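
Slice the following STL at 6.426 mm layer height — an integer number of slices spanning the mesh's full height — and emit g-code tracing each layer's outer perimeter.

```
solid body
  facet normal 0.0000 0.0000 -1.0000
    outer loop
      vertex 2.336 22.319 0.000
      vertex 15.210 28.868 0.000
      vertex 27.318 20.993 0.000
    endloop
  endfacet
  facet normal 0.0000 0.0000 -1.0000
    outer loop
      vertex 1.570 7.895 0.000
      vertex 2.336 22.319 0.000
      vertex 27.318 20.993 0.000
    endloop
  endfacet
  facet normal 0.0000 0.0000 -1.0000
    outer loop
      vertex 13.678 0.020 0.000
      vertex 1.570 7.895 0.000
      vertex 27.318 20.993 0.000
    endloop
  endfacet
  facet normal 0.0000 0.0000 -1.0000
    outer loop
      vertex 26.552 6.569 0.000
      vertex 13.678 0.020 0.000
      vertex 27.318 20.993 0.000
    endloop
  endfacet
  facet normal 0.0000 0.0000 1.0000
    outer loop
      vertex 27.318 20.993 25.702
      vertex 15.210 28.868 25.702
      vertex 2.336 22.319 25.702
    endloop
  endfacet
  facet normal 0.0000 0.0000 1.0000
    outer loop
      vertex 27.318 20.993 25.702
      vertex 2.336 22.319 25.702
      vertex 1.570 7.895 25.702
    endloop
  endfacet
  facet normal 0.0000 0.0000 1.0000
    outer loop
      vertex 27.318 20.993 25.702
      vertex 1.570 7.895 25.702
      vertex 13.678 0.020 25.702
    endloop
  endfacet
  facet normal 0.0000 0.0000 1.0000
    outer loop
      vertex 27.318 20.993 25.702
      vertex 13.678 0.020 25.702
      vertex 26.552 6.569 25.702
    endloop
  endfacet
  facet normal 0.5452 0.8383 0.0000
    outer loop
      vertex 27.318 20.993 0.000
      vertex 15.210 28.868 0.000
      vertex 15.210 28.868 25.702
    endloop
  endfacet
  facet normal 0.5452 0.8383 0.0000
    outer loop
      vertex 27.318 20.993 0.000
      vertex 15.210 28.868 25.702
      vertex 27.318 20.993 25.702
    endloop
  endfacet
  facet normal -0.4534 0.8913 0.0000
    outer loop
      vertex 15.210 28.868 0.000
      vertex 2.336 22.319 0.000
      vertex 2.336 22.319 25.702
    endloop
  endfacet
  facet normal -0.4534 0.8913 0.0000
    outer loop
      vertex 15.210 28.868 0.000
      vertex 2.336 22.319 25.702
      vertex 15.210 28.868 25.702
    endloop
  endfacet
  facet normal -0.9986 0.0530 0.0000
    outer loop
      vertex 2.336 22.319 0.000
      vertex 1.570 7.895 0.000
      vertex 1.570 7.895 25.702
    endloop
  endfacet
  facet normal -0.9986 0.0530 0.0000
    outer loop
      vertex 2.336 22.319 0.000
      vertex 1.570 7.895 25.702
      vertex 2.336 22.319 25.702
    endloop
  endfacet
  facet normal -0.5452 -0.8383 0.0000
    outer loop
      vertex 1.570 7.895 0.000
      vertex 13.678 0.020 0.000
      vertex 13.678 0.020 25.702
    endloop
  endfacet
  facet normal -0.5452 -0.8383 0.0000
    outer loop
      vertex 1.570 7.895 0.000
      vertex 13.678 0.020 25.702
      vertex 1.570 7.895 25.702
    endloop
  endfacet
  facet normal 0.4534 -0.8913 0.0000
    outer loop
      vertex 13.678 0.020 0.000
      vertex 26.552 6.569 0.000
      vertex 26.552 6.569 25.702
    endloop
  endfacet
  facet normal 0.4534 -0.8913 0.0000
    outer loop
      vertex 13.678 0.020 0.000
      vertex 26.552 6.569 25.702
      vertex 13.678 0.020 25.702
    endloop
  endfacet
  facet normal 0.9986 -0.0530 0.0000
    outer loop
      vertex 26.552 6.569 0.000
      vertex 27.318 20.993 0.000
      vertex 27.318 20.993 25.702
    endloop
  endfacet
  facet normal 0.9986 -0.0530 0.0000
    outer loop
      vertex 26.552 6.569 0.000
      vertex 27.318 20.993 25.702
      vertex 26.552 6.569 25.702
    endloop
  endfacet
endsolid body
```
; perimeter-only toolpath
G21 ; units = mm
G90 ; absolute positioning
G28 ; home
; layer 1
G0 Z6.426
G0 X27.318 Y20.993
G1 X15.210 Y28.868
G1 X2.336 Y22.319
G1 X1.570 Y7.895
G1 X13.678 Y0.020
G1 X26.552 Y6.569
G1 X27.318 Y20.993
; layer 2
G0 Z12.851
G0 X27.318 Y20.993
G1 X15.210 Y28.868
G1 X2.336 Y22.319
G1 X1.570 Y7.895
G1 X13.678 Y0.020
G1 X26.552 Y6.569
G1 X27.318 Y20.993
; layer 3
G0 Z19.277
G0 X27.318 Y20.993
G1 X15.210 Y28.868
G1 X2.336 Y22.319
G1 X1.570 Y7.895
G1 X13.678 Y0.020
G1 X26.552 Y6.569
G1 X27.318 Y20.993
; layer 4
G0 Z25.702
G0 X27.318 Y20.993
G1 X15.210 Y28.868
G1 X2.336 Y22.319
G1 X1.570 Y7.895
G1 X13.678 Y0.020
G1 X26.552 Y6.569
G1 X27.318 Y20.993
M2 ; end

The solid is a regular 6-sided prism (a cylinder approximated with 6 flat sides), circumscribed radius ≈ 14.4 mm, height ≈ 25.7 mm. Slicing at Δz = 6.426 mm — 4 equal slices spanning the solid's height, so layer i sits at z = i·h/4 — gives 4 non-empty perimeters. Each is a 6-segment closed polygon; G0 lifts to the layer z and rapids to the start vertex, then G1 traces the edges.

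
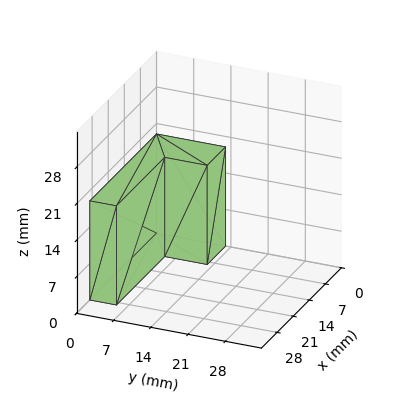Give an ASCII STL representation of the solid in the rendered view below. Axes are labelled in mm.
Reading the render: the shape is an L-shaped prism: outer 29 × 13 mm, arm thicknesses ≈ 5 mm (horizontal) and 8 mm (vertical), extruded 19 mm in z (dimensions read to the nearest mm from the axis ticks). For the STL, each face is triangulated and given an outward normal.

solid part
  facet normal 0.0000 0.0000 -1.0000
    outer loop
      vertex 29.00 5.00 0.00
      vertex 29.00 0.00 0.00
      vertex 0.00 0.00 0.00
    endloop
  endfacet
  facet normal 0.0000 0.0000 -1.0000
    outer loop
      vertex 8.00 5.00 0.00
      vertex 29.00 5.00 0.00
      vertex 0.00 0.00 0.00
    endloop
  endfacet
  facet normal 0.0000 0.0000 -1.0000
    outer loop
      vertex 8.00 13.00 0.00
      vertex 8.00 5.00 0.00
      vertex 0.00 0.00 0.00
    endloop
  endfacet
  facet normal 0.0000 0.0000 -1.0000
    outer loop
      vertex 0.00 13.00 0.00
      vertex 8.00 13.00 0.00
      vertex 0.00 0.00 0.00
    endloop
  endfacet
  facet normal 0.0000 0.0000 1.0000
    outer loop
      vertex 0.00 0.00 19.00
      vertex 29.00 0.00 19.00
      vertex 29.00 5.00 19.00
    endloop
  endfacet
  facet normal 0.0000 0.0000 1.0000
    outer loop
      vertex 0.00 0.00 19.00
      vertex 29.00 5.00 19.00
      vertex 8.00 5.00 19.00
    endloop
  endfacet
  facet normal 0.0000 0.0000 1.0000
    outer loop
      vertex 0.00 0.00 19.00
      vertex 8.00 5.00 19.00
      vertex 8.00 13.00 19.00
    endloop
  endfacet
  facet normal 0.0000 0.0000 1.0000
    outer loop
      vertex 0.00 0.00 19.00
      vertex 8.00 13.00 19.00
      vertex 0.00 13.00 19.00
    endloop
  endfacet
  facet normal 0.0000 -1.0000 0.0000
    outer loop
      vertex 0.00 0.00 0.00
      vertex 29.00 0.00 0.00
      vertex 29.00 0.00 19.00
    endloop
  endfacet
  facet normal 0.0000 -1.0000 0.0000
    outer loop
      vertex 0.00 0.00 0.00
      vertex 29.00 0.00 19.00
      vertex 0.00 0.00 19.00
    endloop
  endfacet
  facet normal 1.0000 0.0000 0.0000
    outer loop
      vertex 29.00 0.00 0.00
      vertex 29.00 5.00 0.00
      vertex 29.00 5.00 19.00
    endloop
  endfacet
  facet normal 1.0000 0.0000 0.0000
    outer loop
      vertex 29.00 0.00 0.00
      vertex 29.00 5.00 19.00
      vertex 29.00 0.00 19.00
    endloop
  endfacet
  facet normal 0.0000 1.0000 0.0000
    outer loop
      vertex 29.00 5.00 0.00
      vertex 8.00 5.00 0.00
      vertex 8.00 5.00 19.00
    endloop
  endfacet
  facet normal 0.0000 1.0000 0.0000
    outer loop
      vertex 29.00 5.00 0.00
      vertex 8.00 5.00 19.00
      vertex 29.00 5.00 19.00
    endloop
  endfacet
  facet normal 1.0000 0.0000 0.0000
    outer loop
      vertex 8.00 5.00 0.00
      vertex 8.00 13.00 0.00
      vertex 8.00 13.00 19.00
    endloop
  endfacet
  facet normal 1.0000 0.0000 0.0000
    outer loop
      vertex 8.00 5.00 0.00
      vertex 8.00 13.00 19.00
      vertex 8.00 5.00 19.00
    endloop
  endfacet
  facet normal 0.0000 1.0000 0.0000
    outer loop
      vertex 8.00 13.00 0.00
      vertex 0.00 13.00 0.00
      vertex 0.00 13.00 19.00
    endloop
  endfacet
  facet normal 0.0000 1.0000 0.0000
    outer loop
      vertex 8.00 13.00 0.00
      vertex 0.00 13.00 19.00
      vertex 8.00 13.00 19.00
    endloop
  endfacet
  facet normal -1.0000 0.0000 0.0000
    outer loop
      vertex 0.00 13.00 0.00
      vertex 0.00 0.00 0.00
      vertex 0.00 0.00 19.00
    endloop
  endfacet
  facet normal -1.0000 0.0000 0.0000
    outer loop
      vertex 0.00 13.00 0.00
      vertex 0.00 0.00 19.00
      vertex 0.00 13.00 19.00
    endloop
  endfacet
endsolid part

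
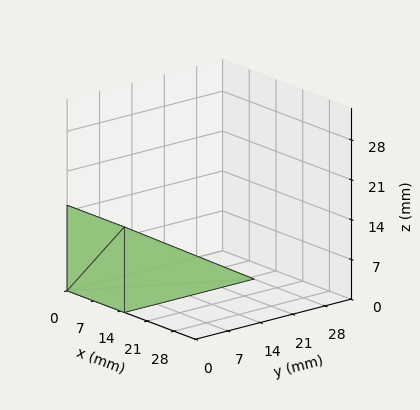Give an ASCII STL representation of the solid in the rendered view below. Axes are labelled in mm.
Reading the render: the shape is a wedge (ramp): 15 × 28 mm base, rising to 15 mm along the y=0 edge and sloping linearly to z=0 at y=28 (dimensions read to the nearest mm from the axis ticks). For the STL, each face is triangulated and given an outward normal.

solid part
  facet normal 0.0000 0.0000 -1.0000
    outer loop
      vertex 15.00 28.00 0.00
      vertex 15.00 0.00 0.00
      vertex 0.00 0.00 0.00
    endloop
  endfacet
  facet normal 0.0000 0.0000 -1.0000
    outer loop
      vertex 0.00 28.00 0.00
      vertex 15.00 28.00 0.00
      vertex 0.00 0.00 0.00
    endloop
  endfacet
  facet normal 0.0000 -1.0000 0.0000
    outer loop
      vertex 0.00 0.00 0.00
      vertex 15.00 0.00 0.00
      vertex 15.00 0.00 15.00
    endloop
  endfacet
  facet normal 0.0000 -1.0000 0.0000
    outer loop
      vertex 0.00 0.00 0.00
      vertex 15.00 0.00 15.00
      vertex 0.00 0.00 15.00
    endloop
  endfacet
  facet normal 0.0000 0.4722 0.8815
    outer loop
      vertex 0.00 0.00 15.00
      vertex 15.00 0.00 15.00
      vertex 15.00 28.00 0.00
    endloop
  endfacet
  facet normal 0.0000 0.4722 0.8815
    outer loop
      vertex 0.00 0.00 15.00
      vertex 15.00 28.00 0.00
      vertex 0.00 28.00 0.00
    endloop
  endfacet
  facet normal -1.0000 0.0000 0.0000
    outer loop
      vertex 0.00 0.00 15.00
      vertex 0.00 28.00 0.00
      vertex 0.00 0.00 0.00
    endloop
  endfacet
  facet normal 1.0000 0.0000 0.0000
    outer loop
      vertex 15.00 0.00 0.00
      vertex 15.00 28.00 0.00
      vertex 15.00 0.00 15.00
    endloop
  endfacet
endsolid part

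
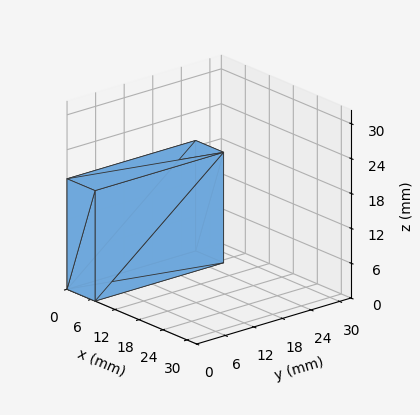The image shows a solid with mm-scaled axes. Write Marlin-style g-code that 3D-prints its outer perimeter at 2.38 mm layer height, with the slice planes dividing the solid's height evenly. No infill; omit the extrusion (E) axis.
Reading the render: the shape is a rectangular box, roughly 7 × 27 mm footprint and 19 mm tall (dimensions read to the nearest mm from the axis ticks). For the g-code, the solid's height is divided into equal slices at the stated Δz and each level perimeter traced with G1 moves after a G0 lift.

; perimeter-only toolpath
G21 ; units = mm
G90 ; absolute positioning
G28 ; home
; layer 1
G0 Z2.38
G0 X0.00 Y0.00
G1 X7.00 Y0.00
G1 X7.00 Y27.00
G1 X0.00 Y27.00
G1 X0.00 Y0.00
; layer 2
G0 Z4.75
G0 X0.00 Y0.00
G1 X7.00 Y0.00
G1 X7.00 Y27.00
G1 X0.00 Y27.00
G1 X0.00 Y0.00
; layer 3
G0 Z7.12
G0 X0.00 Y0.00
G1 X7.00 Y0.00
G1 X7.00 Y27.00
G1 X0.00 Y27.00
G1 X0.00 Y0.00
; layer 4
G0 Z9.50
G0 X0.00 Y0.00
G1 X7.00 Y0.00
G1 X7.00 Y27.00
G1 X0.00 Y27.00
G1 X0.00 Y0.00
; layer 5
G0 Z11.88
G0 X0.00 Y0.00
G1 X7.00 Y0.00
G1 X7.00 Y27.00
G1 X0.00 Y27.00
G1 X0.00 Y0.00
; layer 6
G0 Z14.25
G0 X0.00 Y0.00
G1 X7.00 Y0.00
G1 X7.00 Y27.00
G1 X0.00 Y27.00
G1 X0.00 Y0.00
; layer 7
G0 Z16.62
G0 X0.00 Y0.00
G1 X7.00 Y0.00
G1 X7.00 Y27.00
G1 X0.00 Y27.00
G1 X0.00 Y0.00
; layer 8
G0 Z19.00
G0 X0.00 Y0.00
G1 X7.00 Y0.00
G1 X7.00 Y27.00
G1 X0.00 Y27.00
G1 X0.00 Y0.00
M2 ; end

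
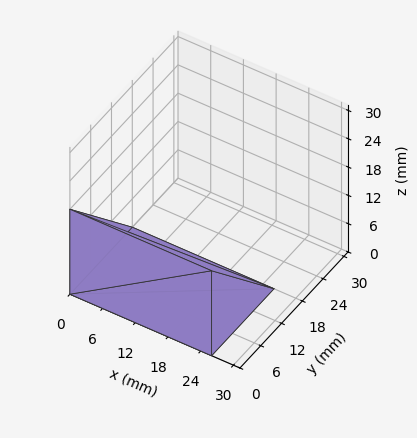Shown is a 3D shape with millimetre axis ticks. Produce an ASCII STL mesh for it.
Reading the render: the shape is a wedge (ramp): 26 × 18 mm base, rising to 18 mm along the y=0 edge and sloping linearly to z=0 at y=18 (dimensions read to the nearest mm from the axis ticks). For the STL, each face is triangulated and given an outward normal.

solid part
  facet normal 0.0000 0.0000 -1.0000
    outer loop
      vertex 26.000 18.000 0.000
      vertex 26.000 0.000 0.000
      vertex 0.000 0.000 0.000
    endloop
  endfacet
  facet normal 0.0000 0.0000 -1.0000
    outer loop
      vertex 0.000 18.000 0.000
      vertex 26.000 18.000 0.000
      vertex 0.000 0.000 0.000
    endloop
  endfacet
  facet normal 0.0000 -1.0000 0.0000
    outer loop
      vertex 0.000 0.000 0.000
      vertex 26.000 0.000 0.000
      vertex 26.000 0.000 18.000
    endloop
  endfacet
  facet normal 0.0000 -1.0000 0.0000
    outer loop
      vertex 0.000 0.000 0.000
      vertex 26.000 0.000 18.000
      vertex 0.000 0.000 18.000
    endloop
  endfacet
  facet normal 0.0000 0.7071 0.7071
    outer loop
      vertex 0.000 0.000 18.000
      vertex 26.000 0.000 18.000
      vertex 26.000 18.000 0.000
    endloop
  endfacet
  facet normal 0.0000 0.7071 0.7071
    outer loop
      vertex 0.000 0.000 18.000
      vertex 26.000 18.000 0.000
      vertex 0.000 18.000 0.000
    endloop
  endfacet
  facet normal -1.0000 0.0000 0.0000
    outer loop
      vertex 0.000 0.000 18.000
      vertex 0.000 18.000 0.000
      vertex 0.000 0.000 0.000
    endloop
  endfacet
  facet normal 1.0000 0.0000 0.0000
    outer loop
      vertex 26.000 0.000 0.000
      vertex 26.000 18.000 0.000
      vertex 26.000 0.000 18.000
    endloop
  endfacet
endsolid part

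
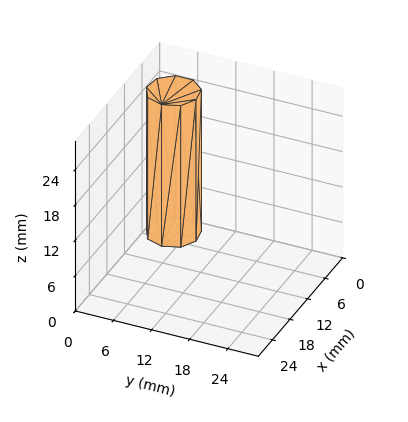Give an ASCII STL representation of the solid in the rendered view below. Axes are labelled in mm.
Reading the render: the shape is a regular 9-sided prism (a cylinder approximated with 9 flat sides), circumscribed radius ≈ 4 mm, height ≈ 24 mm (dimensions read to the nearest mm from the axis ticks). For the STL, each face is triangulated and given an outward normal.

solid part
  facet normal 0.0000 0.0000 -1.0000
    outer loop
      vertex 4.7 7.9 0.0
      vertex 7.1 6.6 0.0
      vertex 8.0 4.0 0.0
    endloop
  endfacet
  facet normal 0.0000 0.0000 -1.0000
    outer loop
      vertex 2.0 7.5 0.0
      vertex 4.7 7.9 0.0
      vertex 8.0 4.0 0.0
    endloop
  endfacet
  facet normal 0.0000 0.0000 -1.0000
    outer loop
      vertex 0.2 5.4 0.0
      vertex 2.0 7.5 0.0
      vertex 8.0 4.0 0.0
    endloop
  endfacet
  facet normal 0.0000 0.0000 -1.0000
    outer loop
      vertex 0.2 2.6 0.0
      vertex 0.2 5.4 0.0
      vertex 8.0 4.0 0.0
    endloop
  endfacet
  facet normal 0.0000 0.0000 -1.0000
    outer loop
      vertex 2.0 0.5 0.0
      vertex 0.2 2.6 0.0
      vertex 8.0 4.0 0.0
    endloop
  endfacet
  facet normal 0.0000 0.0000 -1.0000
    outer loop
      vertex 4.7 0.1 0.0
      vertex 2.0 0.5 0.0
      vertex 8.0 4.0 0.0
    endloop
  endfacet
  facet normal 0.0000 0.0000 -1.0000
    outer loop
      vertex 7.1 1.4 0.0
      vertex 4.7 0.1 0.0
      vertex 8.0 4.0 0.0
    endloop
  endfacet
  facet normal 0.0000 0.0000 1.0000
    outer loop
      vertex 8.0 4.0 24.0
      vertex 7.1 6.6 24.0
      vertex 4.7 7.9 24.0
    endloop
  endfacet
  facet normal 0.0000 0.0000 1.0000
    outer loop
      vertex 8.0 4.0 24.0
      vertex 4.7 7.9 24.0
      vertex 2.0 7.5 24.0
    endloop
  endfacet
  facet normal 0.0000 0.0000 1.0000
    outer loop
      vertex 8.0 4.0 24.0
      vertex 2.0 7.5 24.0
      vertex 0.2 5.4 24.0
    endloop
  endfacet
  facet normal 0.0000 0.0000 1.0000
    outer loop
      vertex 8.0 4.0 24.0
      vertex 0.2 5.4 24.0
      vertex 0.2 2.6 24.0
    endloop
  endfacet
  facet normal 0.0000 0.0000 1.0000
    outer loop
      vertex 8.0 4.0 24.0
      vertex 0.2 2.6 24.0
      vertex 2.0 0.5 24.0
    endloop
  endfacet
  facet normal 0.0000 0.0000 1.0000
    outer loop
      vertex 8.0 4.0 24.0
      vertex 2.0 0.5 24.0
      vertex 4.7 0.1 24.0
    endloop
  endfacet
  facet normal 0.0000 0.0000 1.0000
    outer loop
      vertex 8.0 4.0 24.0
      vertex 4.7 0.1 24.0
      vertex 7.1 1.4 24.0
    endloop
  endfacet
  facet normal 0.9450 0.3271 0.0000
    outer loop
      vertex 8.0 4.0 0.0
      vertex 7.1 6.6 0.0
      vertex 7.1 6.6 24.0
    endloop
  endfacet
  facet normal 0.9450 0.3271 0.0000
    outer loop
      vertex 8.0 4.0 0.0
      vertex 7.1 6.6 24.0
      vertex 8.0 4.0 24.0
    endloop
  endfacet
  facet normal 0.4763 0.8793 0.0000
    outer loop
      vertex 7.1 6.6 0.0
      vertex 4.7 7.9 0.0
      vertex 4.7 7.9 24.0
    endloop
  endfacet
  facet normal 0.4763 0.8793 0.0000
    outer loop
      vertex 7.1 6.6 0.0
      vertex 4.7 7.9 24.0
      vertex 7.1 6.6 24.0
    endloop
  endfacet
  facet normal -0.1465 0.9892 0.0000
    outer loop
      vertex 4.7 7.9 0.0
      vertex 2.0 7.5 0.0
      vertex 2.0 7.5 24.0
    endloop
  endfacet
  facet normal -0.1465 0.9892 0.0000
    outer loop
      vertex 4.7 7.9 0.0
      vertex 2.0 7.5 24.0
      vertex 4.7 7.9 24.0
    endloop
  endfacet
  facet normal -0.7593 0.6508 0.0000
    outer loop
      vertex 2.0 7.5 0.0
      vertex 0.2 5.4 0.0
      vertex 0.2 5.4 24.0
    endloop
  endfacet
  facet normal -0.7593 0.6508 0.0000
    outer loop
      vertex 2.0 7.5 0.0
      vertex 0.2 5.4 24.0
      vertex 2.0 7.5 24.0
    endloop
  endfacet
  facet normal -1.0000 0.0000 0.0000
    outer loop
      vertex 0.2 5.4 0.0
      vertex 0.2 2.6 0.0
      vertex 0.2 2.6 24.0
    endloop
  endfacet
  facet normal -1.0000 0.0000 0.0000
    outer loop
      vertex 0.2 5.4 0.0
      vertex 0.2 2.6 24.0
      vertex 0.2 5.4 24.0
    endloop
  endfacet
  facet normal -0.7593 -0.6508 0.0000
    outer loop
      vertex 0.2 2.6 0.0
      vertex 2.0 0.5 0.0
      vertex 2.0 0.5 24.0
    endloop
  endfacet
  facet normal -0.7593 -0.6508 0.0000
    outer loop
      vertex 0.2 2.6 0.0
      vertex 2.0 0.5 24.0
      vertex 0.2 2.6 24.0
    endloop
  endfacet
  facet normal -0.1465 -0.9892 0.0000
    outer loop
      vertex 2.0 0.5 0.0
      vertex 4.7 0.1 0.0
      vertex 4.7 0.1 24.0
    endloop
  endfacet
  facet normal -0.1465 -0.9892 0.0000
    outer loop
      vertex 2.0 0.5 0.0
      vertex 4.7 0.1 24.0
      vertex 2.0 0.5 24.0
    endloop
  endfacet
  facet normal 0.4763 -0.8793 0.0000
    outer loop
      vertex 4.7 0.1 0.0
      vertex 7.1 1.4 0.0
      vertex 7.1 1.4 24.0
    endloop
  endfacet
  facet normal 0.4763 -0.8793 0.0000
    outer loop
      vertex 4.7 0.1 0.0
      vertex 7.1 1.4 24.0
      vertex 4.7 0.1 24.0
    endloop
  endfacet
  facet normal 0.9450 -0.3271 0.0000
    outer loop
      vertex 7.1 1.4 0.0
      vertex 8.0 4.0 0.0
      vertex 8.0 4.0 24.0
    endloop
  endfacet
  facet normal 0.9450 -0.3271 0.0000
    outer loop
      vertex 7.1 1.4 0.0
      vertex 8.0 4.0 24.0
      vertex 7.1 1.4 24.0
    endloop
  endfacet
endsolid part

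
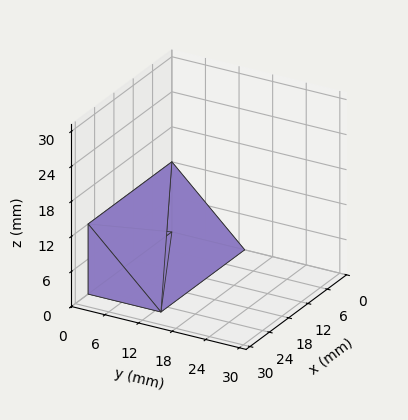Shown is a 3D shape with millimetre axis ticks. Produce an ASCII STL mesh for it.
Reading the render: the shape is a wedge (ramp): 26 × 13 mm base, rising to 12 mm along the y=0 edge and sloping linearly to z=0 at y=13 (dimensions read to the nearest mm from the axis ticks). For the STL, each face is triangulated and given an outward normal.

solid part
  facet normal 0.0000 0.0000 -1.0000
    outer loop
      vertex 26.0 13.0 0.0
      vertex 26.0 0.0 0.0
      vertex 0.0 0.0 0.0
    endloop
  endfacet
  facet normal 0.0000 0.0000 -1.0000
    outer loop
      vertex 0.0 13.0 0.0
      vertex 26.0 13.0 0.0
      vertex 0.0 0.0 0.0
    endloop
  endfacet
  facet normal 0.0000 -1.0000 0.0000
    outer loop
      vertex 0.0 0.0 0.0
      vertex 26.0 0.0 0.0
      vertex 26.0 0.0 12.0
    endloop
  endfacet
  facet normal 0.0000 -1.0000 0.0000
    outer loop
      vertex 0.0 0.0 0.0
      vertex 26.0 0.0 12.0
      vertex 0.0 0.0 12.0
    endloop
  endfacet
  facet normal 0.0000 0.6783 0.7348
    outer loop
      vertex 0.0 0.0 12.0
      vertex 26.0 0.0 12.0
      vertex 26.0 13.0 0.0
    endloop
  endfacet
  facet normal 0.0000 0.6783 0.7348
    outer loop
      vertex 0.0 0.0 12.0
      vertex 26.0 13.0 0.0
      vertex 0.0 13.0 0.0
    endloop
  endfacet
  facet normal -1.0000 0.0000 0.0000
    outer loop
      vertex 0.0 0.0 12.0
      vertex 0.0 13.0 0.0
      vertex 0.0 0.0 0.0
    endloop
  endfacet
  facet normal 1.0000 0.0000 0.0000
    outer loop
      vertex 26.0 0.0 0.0
      vertex 26.0 13.0 0.0
      vertex 26.0 0.0 12.0
    endloop
  endfacet
endsolid part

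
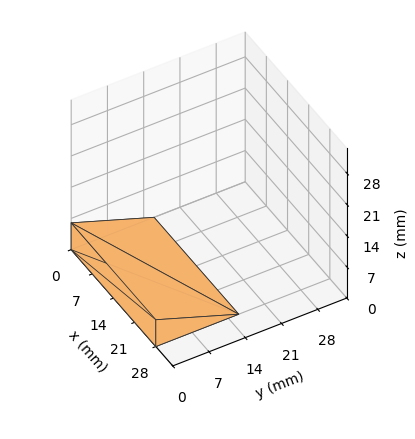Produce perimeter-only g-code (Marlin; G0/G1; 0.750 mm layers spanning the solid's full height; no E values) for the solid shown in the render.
Reading the render: the shape is a wedge (ramp): 28 × 16 mm base, rising to 6 mm along the y=0 edge and sloping linearly to z=0 at y=16 (dimensions read to the nearest mm from the axis ticks). For the g-code, the solid's height is divided into equal slices at the stated Δz and each level perimeter traced with G1 moves after a G0 lift.

; perimeter-only toolpath
G21 ; units = mm
G90 ; absolute positioning
G28 ; home
; layer 1
G0 Z0.750
G0 X0.000 Y0.000
G1 X28.000 Y0.000
G1 X28.000 Y14.000
G1 X0.000 Y14.000
G1 X0.000 Y0.000
; layer 2
G0 Z1.500
G0 X0.000 Y0.000
G1 X28.000 Y0.000
G1 X28.000 Y12.000
G1 X0.000 Y12.000
G1 X0.000 Y0.000
; layer 3
G0 Z2.250
G0 X0.000 Y0.000
G1 X28.000 Y0.000
G1 X28.000 Y10.000
G1 X0.000 Y10.000
G1 X0.000 Y0.000
; layer 4
G0 Z3.000
G0 X0.000 Y0.000
G1 X28.000 Y0.000
G1 X28.000 Y8.000
G1 X0.000 Y8.000
G1 X0.000 Y0.000
; layer 5
G0 Z3.750
G0 X0.000 Y0.000
G1 X28.000 Y0.000
G1 X28.000 Y6.000
G1 X0.000 Y6.000
G1 X0.000 Y0.000
; layer 6
G0 Z4.500
G0 X0.000 Y0.000
G1 X28.000 Y0.000
G1 X28.000 Y4.000
G1 X0.000 Y4.000
G1 X0.000 Y0.000
; layer 7
G0 Z5.250
G0 X0.000 Y0.000
G1 X28.000 Y0.000
G1 X28.000 Y2.000
G1 X0.000 Y2.000
G1 X0.000 Y0.000
M2 ; end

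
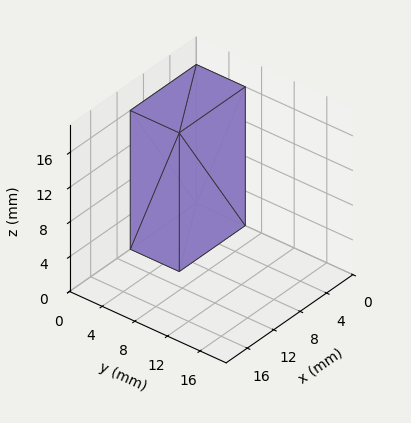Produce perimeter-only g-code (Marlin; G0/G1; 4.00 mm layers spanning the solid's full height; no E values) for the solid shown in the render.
Reading the render: the shape is a rectangular box, roughly 10 × 6 mm footprint and 16 mm tall (dimensions read to the nearest mm from the axis ticks). For the g-code, the solid's height is divided into equal slices at the stated Δz and each level perimeter traced with G1 moves after a G0 lift.

; perimeter-only toolpath
G21 ; units = mm
G90 ; absolute positioning
G28 ; home
; layer 1
G0 Z4.00
G0 X0.00 Y0.00
G1 X10.00 Y0.00
G1 X10.00 Y6.00
G1 X0.00 Y6.00
G1 X0.00 Y0.00
; layer 2
G0 Z8.00
G0 X0.00 Y0.00
G1 X10.00 Y0.00
G1 X10.00 Y6.00
G1 X0.00 Y6.00
G1 X0.00 Y0.00
; layer 3
G0 Z12.00
G0 X0.00 Y0.00
G1 X10.00 Y0.00
G1 X10.00 Y6.00
G1 X0.00 Y6.00
G1 X0.00 Y0.00
; layer 4
G0 Z16.00
G0 X0.00 Y0.00
G1 X10.00 Y0.00
G1 X10.00 Y6.00
G1 X0.00 Y6.00
G1 X0.00 Y0.00
M2 ; end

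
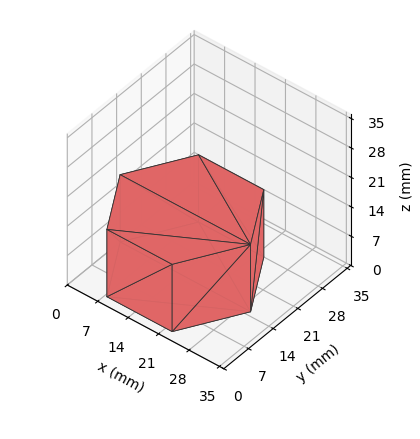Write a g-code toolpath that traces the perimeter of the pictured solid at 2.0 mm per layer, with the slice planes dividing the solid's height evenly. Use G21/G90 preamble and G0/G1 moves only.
Reading the render: the shape is a regular 6-sided prism (a cylinder approximated with 6 flat sides), circumscribed radius ≈ 15 mm, height ≈ 16 mm (dimensions read to the nearest mm from the axis ticks). For the g-code, the solid's height is divided into equal slices at the stated Δz and each level perimeter traced with G1 moves after a G0 lift.

; perimeter-only toolpath
G21 ; units = mm
G90 ; absolute positioning
G28 ; home
; layer 1
G0 Z2.0
G0 X30.0 Y15.0
G1 X22.5 Y28.0
G1 X7.5 Y28.0
G1 X0.0 Y15.0
G1 X7.5 Y2.0
G1 X22.5 Y2.0
G1 X30.0 Y15.0
; layer 2
G0 Z4.0
G0 X30.0 Y15.0
G1 X22.5 Y28.0
G1 X7.5 Y28.0
G1 X0.0 Y15.0
G1 X7.5 Y2.0
G1 X22.5 Y2.0
G1 X30.0 Y15.0
; layer 3
G0 Z6.0
G0 X30.0 Y15.0
G1 X22.5 Y28.0
G1 X7.5 Y28.0
G1 X0.0 Y15.0
G1 X7.5 Y2.0
G1 X22.5 Y2.0
G1 X30.0 Y15.0
; layer 4
G0 Z8.0
G0 X30.0 Y15.0
G1 X22.5 Y28.0
G1 X7.5 Y28.0
G1 X0.0 Y15.0
G1 X7.5 Y2.0
G1 X22.5 Y2.0
G1 X30.0 Y15.0
; layer 5
G0 Z10.0
G0 X30.0 Y15.0
G1 X22.5 Y28.0
G1 X7.5 Y28.0
G1 X0.0 Y15.0
G1 X7.5 Y2.0
G1 X22.5 Y2.0
G1 X30.0 Y15.0
; layer 6
G0 Z12.0
G0 X30.0 Y15.0
G1 X22.5 Y28.0
G1 X7.5 Y28.0
G1 X0.0 Y15.0
G1 X7.5 Y2.0
G1 X22.5 Y2.0
G1 X30.0 Y15.0
; layer 7
G0 Z14.0
G0 X30.0 Y15.0
G1 X22.5 Y28.0
G1 X7.5 Y28.0
G1 X0.0 Y15.0
G1 X7.5 Y2.0
G1 X22.5 Y2.0
G1 X30.0 Y15.0
; layer 8
G0 Z16.0
G0 X30.0 Y15.0
G1 X22.5 Y28.0
G1 X7.5 Y28.0
G1 X0.0 Y15.0
G1 X7.5 Y2.0
G1 X22.5 Y2.0
G1 X30.0 Y15.0
M2 ; end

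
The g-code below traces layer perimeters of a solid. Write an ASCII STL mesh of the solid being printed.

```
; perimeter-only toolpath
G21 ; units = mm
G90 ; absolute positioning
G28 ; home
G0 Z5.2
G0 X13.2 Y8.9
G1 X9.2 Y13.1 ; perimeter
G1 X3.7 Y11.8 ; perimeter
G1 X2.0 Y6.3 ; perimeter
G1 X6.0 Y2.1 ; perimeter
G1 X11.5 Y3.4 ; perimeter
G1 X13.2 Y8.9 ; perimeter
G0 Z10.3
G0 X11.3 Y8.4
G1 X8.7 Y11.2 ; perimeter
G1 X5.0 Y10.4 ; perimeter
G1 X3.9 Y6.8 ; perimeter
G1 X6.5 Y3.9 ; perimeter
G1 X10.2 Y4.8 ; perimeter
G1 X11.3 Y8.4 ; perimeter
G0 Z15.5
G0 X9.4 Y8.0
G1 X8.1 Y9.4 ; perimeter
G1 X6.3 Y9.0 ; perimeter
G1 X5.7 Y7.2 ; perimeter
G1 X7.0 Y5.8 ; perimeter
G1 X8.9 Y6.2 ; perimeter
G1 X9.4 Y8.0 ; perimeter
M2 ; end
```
solid part
  facet normal 0.0000 0.0000 -1.0000
    outer loop
      vertex 2.4 13.2 0.0
      vertex 9.8 14.9 0.0
      vertex 15.0 9.3 0.0
    endloop
  endfacet
  facet normal 0.0000 0.0000 -1.0000
    outer loop
      vertex 0.2 5.9 0.0
      vertex 2.4 13.2 0.0
      vertex 15.0 9.3 0.0
    endloop
  endfacet
  facet normal 0.0000 0.0000 -1.0000
    outer loop
      vertex 5.4 0.3 0.0
      vertex 0.2 5.9 0.0
      vertex 15.0 9.3 0.0
    endloop
  endfacet
  facet normal 0.0000 0.0000 -1.0000
    outer loop
      vertex 12.8 2.0 0.0
      vertex 5.4 0.3 0.0
      vertex 15.0 9.3 0.0
    endloop
  endfacet
  facet normal 0.6984 0.6485 0.3029
    outer loop
      vertex 15.0 9.3 0.0
      vertex 9.8 14.9 0.0
      vertex 7.6 7.6 20.7
    endloop
  endfacet
  facet normal -0.2133 0.9283 0.3047
    outer loop
      vertex 9.8 14.9 0.0
      vertex 2.4 13.2 0.0
      vertex 7.6 7.6 20.7
    endloop
  endfacet
  facet normal -0.9123 0.2749 0.3036
    outer loop
      vertex 2.4 13.2 0.0
      vertex 0.2 5.9 0.0
      vertex 7.6 7.6 20.7
    endloop
  endfacet
  facet normal -0.6984 -0.6485 0.3029
    outer loop
      vertex 0.2 5.9 0.0
      vertex 5.4 0.3 0.0
      vertex 7.6 7.6 20.7
    endloop
  endfacet
  facet normal 0.2133 -0.9283 0.3047
    outer loop
      vertex 5.4 0.3 0.0
      vertex 12.8 2.0 0.0
      vertex 7.6 7.6 20.7
    endloop
  endfacet
  facet normal 0.9123 -0.2749 0.3036
    outer loop
      vertex 12.8 2.0 0.0
      vertex 15.0 9.3 0.0
      vertex 7.6 7.6 20.7
    endloop
  endfacet
endsolid part

The G0 Z moves step by Δz≈5.2 mm. The G1 loops shrink linearly with z, so the solid tapers from its base footprint up to z≈20.7. Closing with a flat bottom cap and the tapered top and triangulating gives 10 facets — a regular 6-sided pyramid, base circumscribed radius ≈ 7.6 mm, apex at z ≈ 20.7 mm.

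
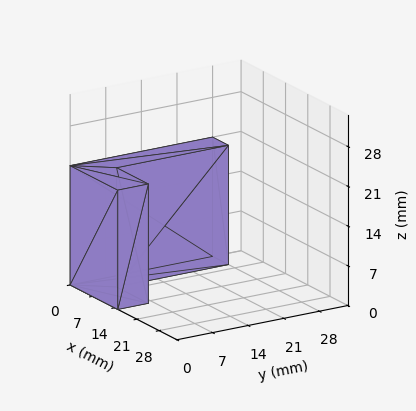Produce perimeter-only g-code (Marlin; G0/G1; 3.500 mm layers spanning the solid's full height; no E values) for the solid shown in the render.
Reading the render: the shape is an L-shaped prism: outer 15 × 28 mm, arm thicknesses ≈ 6 mm (horizontal) and 5 mm (vertical), extruded 21 mm in z (dimensions read to the nearest mm from the axis ticks). For the g-code, the solid's height is divided into equal slices at the stated Δz and each level perimeter traced with G1 moves after a G0 lift.

; perimeter-only toolpath
G21 ; units = mm
G90 ; absolute positioning
G28 ; home
; layer 1
G0 Z3.500
G0 X0.000 Y0.000
G1 X15.000 Y0.000
G1 X15.000 Y6.000
G1 X5.000 Y6.000
G1 X5.000 Y28.000
G1 X0.000 Y28.000
G1 X0.000 Y0.000
; layer 2
G0 Z7.000
G0 X0.000 Y0.000
G1 X15.000 Y0.000
G1 X15.000 Y6.000
G1 X5.000 Y6.000
G1 X5.000 Y28.000
G1 X0.000 Y28.000
G1 X0.000 Y0.000
; layer 3
G0 Z10.500
G0 X0.000 Y0.000
G1 X15.000 Y0.000
G1 X15.000 Y6.000
G1 X5.000 Y6.000
G1 X5.000 Y28.000
G1 X0.000 Y28.000
G1 X0.000 Y0.000
; layer 4
G0 Z14.000
G0 X0.000 Y0.000
G1 X15.000 Y0.000
G1 X15.000 Y6.000
G1 X5.000 Y6.000
G1 X5.000 Y28.000
G1 X0.000 Y28.000
G1 X0.000 Y0.000
; layer 5
G0 Z17.500
G0 X0.000 Y0.000
G1 X15.000 Y0.000
G1 X15.000 Y6.000
G1 X5.000 Y6.000
G1 X5.000 Y28.000
G1 X0.000 Y28.000
G1 X0.000 Y0.000
; layer 6
G0 Z21.000
G0 X0.000 Y0.000
G1 X15.000 Y0.000
G1 X15.000 Y6.000
G1 X5.000 Y6.000
G1 X5.000 Y28.000
G1 X0.000 Y28.000
G1 X0.000 Y0.000
M2 ; end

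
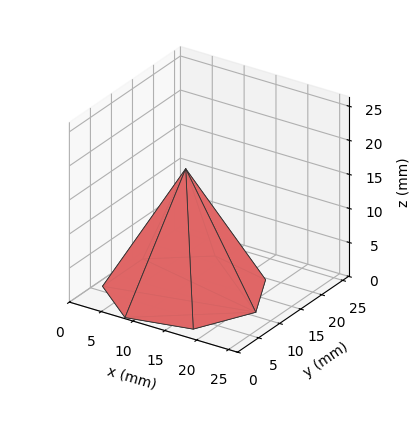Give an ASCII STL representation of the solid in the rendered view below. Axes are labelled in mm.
Reading the render: the shape is a regular 7-sided pyramid, base circumscribed radius ≈ 11 mm, apex at z ≈ 18 mm (dimensions read to the nearest mm from the axis ticks). For the STL, each face is triangulated and given an outward normal.

solid part
  facet normal 0.0000 0.0000 -1.0000
    outer loop
      vertex 8.55 21.72 0.00
      vertex 17.86 19.60 0.00
      vertex 22.00 11.00 0.00
    endloop
  endfacet
  facet normal 0.0000 0.0000 -1.0000
    outer loop
      vertex 1.09 15.77 0.00
      vertex 8.55 21.72 0.00
      vertex 22.00 11.00 0.00
    endloop
  endfacet
  facet normal 0.0000 0.0000 -1.0000
    outer loop
      vertex 1.09 6.23 0.00
      vertex 1.09 15.77 0.00
      vertex 22.00 11.00 0.00
    endloop
  endfacet
  facet normal 0.0000 0.0000 -1.0000
    outer loop
      vertex 8.55 0.28 0.00
      vertex 1.09 6.23 0.00
      vertex 22.00 11.00 0.00
    endloop
  endfacet
  facet normal 0.0000 0.0000 -1.0000
    outer loop
      vertex 17.86 2.40 0.00
      vertex 8.55 0.28 0.00
      vertex 22.00 11.00 0.00
    endloop
  endfacet
  facet normal 0.7893 0.3800 0.4823
    outer loop
      vertex 22.00 11.00 0.00
      vertex 17.86 19.60 0.00
      vertex 11.00 11.00 18.00
    endloop
  endfacet
  facet normal 0.1945 0.8542 0.4822
    outer loop
      vertex 17.86 19.60 0.00
      vertex 8.55 21.72 0.00
      vertex 11.00 11.00 18.00
    endloop
  endfacet
  facet normal -0.5463 0.6849 0.4822
    outer loop
      vertex 8.55 21.72 0.00
      vertex 1.09 15.77 0.00
      vertex 11.00 11.00 18.00
    endloop
  endfacet
  facet normal -0.8760 0.0000 0.4823
    outer loop
      vertex 1.09 15.77 0.00
      vertex 1.09 6.23 0.00
      vertex 11.00 11.00 18.00
    endloop
  endfacet
  facet normal -0.5463 -0.6849 0.4822
    outer loop
      vertex 1.09 6.23 0.00
      vertex 8.55 0.28 0.00
      vertex 11.00 11.00 18.00
    endloop
  endfacet
  facet normal 0.1945 -0.8542 0.4822
    outer loop
      vertex 8.55 0.28 0.00
      vertex 17.86 2.40 0.00
      vertex 11.00 11.00 18.00
    endloop
  endfacet
  facet normal 0.7893 -0.3800 0.4823
    outer loop
      vertex 17.86 2.40 0.00
      vertex 22.00 11.00 0.00
      vertex 11.00 11.00 18.00
    endloop
  endfacet
endsolid part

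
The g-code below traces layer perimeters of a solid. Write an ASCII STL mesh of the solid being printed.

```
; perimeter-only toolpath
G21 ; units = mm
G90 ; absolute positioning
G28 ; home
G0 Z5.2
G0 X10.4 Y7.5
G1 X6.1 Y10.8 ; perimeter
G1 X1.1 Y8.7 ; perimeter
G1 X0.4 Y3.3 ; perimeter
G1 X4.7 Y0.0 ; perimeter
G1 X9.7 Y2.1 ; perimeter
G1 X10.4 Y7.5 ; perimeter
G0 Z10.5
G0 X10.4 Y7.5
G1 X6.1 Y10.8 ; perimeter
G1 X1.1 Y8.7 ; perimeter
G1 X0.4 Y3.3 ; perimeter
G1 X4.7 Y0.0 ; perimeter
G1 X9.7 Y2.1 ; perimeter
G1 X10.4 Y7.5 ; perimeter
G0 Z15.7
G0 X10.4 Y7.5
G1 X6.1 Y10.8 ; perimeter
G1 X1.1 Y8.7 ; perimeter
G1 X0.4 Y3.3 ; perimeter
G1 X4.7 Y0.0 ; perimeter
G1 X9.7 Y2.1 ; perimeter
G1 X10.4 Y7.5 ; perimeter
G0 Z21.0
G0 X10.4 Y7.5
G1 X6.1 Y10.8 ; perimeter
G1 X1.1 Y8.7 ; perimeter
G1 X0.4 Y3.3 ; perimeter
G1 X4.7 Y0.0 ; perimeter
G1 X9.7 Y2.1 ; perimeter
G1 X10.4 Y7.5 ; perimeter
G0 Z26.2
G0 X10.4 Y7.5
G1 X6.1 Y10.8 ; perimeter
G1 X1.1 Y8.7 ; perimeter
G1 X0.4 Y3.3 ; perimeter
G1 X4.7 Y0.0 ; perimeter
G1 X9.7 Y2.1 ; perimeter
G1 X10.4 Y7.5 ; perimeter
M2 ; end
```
solid part
  facet normal 0.0000 0.0000 -1.0000
    outer loop
      vertex 1.1 8.7 0.0
      vertex 6.1 10.8 0.0
      vertex 10.4 7.5 0.0
    endloop
  endfacet
  facet normal 0.0000 0.0000 -1.0000
    outer loop
      vertex 0.4 3.3 0.0
      vertex 1.1 8.7 0.0
      vertex 10.4 7.5 0.0
    endloop
  endfacet
  facet normal 0.0000 0.0000 -1.0000
    outer loop
      vertex 4.7 0.0 0.0
      vertex 0.4 3.3 0.0
      vertex 10.4 7.5 0.0
    endloop
  endfacet
  facet normal 0.0000 0.0000 -1.0000
    outer loop
      vertex 9.7 2.1 0.0
      vertex 4.7 0.0 0.0
      vertex 10.4 7.5 0.0
    endloop
  endfacet
  facet normal 0.0000 0.0000 1.0000
    outer loop
      vertex 10.4 7.5 26.2
      vertex 6.1 10.8 26.2
      vertex 1.1 8.7 26.2
    endloop
  endfacet
  facet normal 0.0000 0.0000 1.0000
    outer loop
      vertex 10.4 7.5 26.2
      vertex 1.1 8.7 26.2
      vertex 0.4 3.3 26.2
    endloop
  endfacet
  facet normal 0.0000 0.0000 1.0000
    outer loop
      vertex 10.4 7.5 26.2
      vertex 0.4 3.3 26.2
      vertex 4.7 0.0 26.2
    endloop
  endfacet
  facet normal 0.0000 0.0000 1.0000
    outer loop
      vertex 10.4 7.5 26.2
      vertex 4.7 0.0 26.2
      vertex 9.7 2.1 26.2
    endloop
  endfacet
  facet normal 0.6088 0.7933 0.0000
    outer loop
      vertex 10.4 7.5 0.0
      vertex 6.1 10.8 0.0
      vertex 6.1 10.8 26.2
    endloop
  endfacet
  facet normal 0.6088 0.7933 0.0000
    outer loop
      vertex 10.4 7.5 0.0
      vertex 6.1 10.8 26.2
      vertex 10.4 7.5 26.2
    endloop
  endfacet
  facet normal -0.3872 0.9220 0.0000
    outer loop
      vertex 6.1 10.8 0.0
      vertex 1.1 8.7 0.0
      vertex 1.1 8.7 26.2
    endloop
  endfacet
  facet normal -0.3872 0.9220 0.0000
    outer loop
      vertex 6.1 10.8 0.0
      vertex 1.1 8.7 26.2
      vertex 6.1 10.8 26.2
    endloop
  endfacet
  facet normal -0.9917 0.1286 0.0000
    outer loop
      vertex 1.1 8.7 0.0
      vertex 0.4 3.3 0.0
      vertex 0.4 3.3 26.2
    endloop
  endfacet
  facet normal -0.9917 0.1286 0.0000
    outer loop
      vertex 1.1 8.7 0.0
      vertex 0.4 3.3 26.2
      vertex 1.1 8.7 26.2
    endloop
  endfacet
  facet normal -0.6088 -0.7933 0.0000
    outer loop
      vertex 0.4 3.3 0.0
      vertex 4.7 0.0 0.0
      vertex 4.7 0.0 26.2
    endloop
  endfacet
  facet normal -0.6088 -0.7933 0.0000
    outer loop
      vertex 0.4 3.3 0.0
      vertex 4.7 0.0 26.2
      vertex 0.4 3.3 26.2
    endloop
  endfacet
  facet normal 0.3872 -0.9220 0.0000
    outer loop
      vertex 4.7 0.0 0.0
      vertex 9.7 2.1 0.0
      vertex 9.7 2.1 26.2
    endloop
  endfacet
  facet normal 0.3872 -0.9220 0.0000
    outer loop
      vertex 4.7 0.0 0.0
      vertex 9.7 2.1 26.2
      vertex 4.7 0.0 26.2
    endloop
  endfacet
  facet normal 0.9917 -0.1286 0.0000
    outer loop
      vertex 9.7 2.1 0.0
      vertex 10.4 7.5 0.0
      vertex 10.4 7.5 26.2
    endloop
  endfacet
  facet normal 0.9917 -0.1286 0.0000
    outer loop
      vertex 9.7 2.1 0.0
      vertex 10.4 7.5 26.2
      vertex 9.7 2.1 26.2
    endloop
  endfacet
endsolid part

The G0 Z moves step by Δz≈5.2 mm. Every layer's G1 loop is the same polygon, so the solid is a straight extrusion of it from z=0 to z≈26.2. Closing with flat bottom and top caps and triangulating gives 20 facets — a regular 6-sided prism (a cylinder approximated with 6 flat sides), circumscribed radius ≈ 5.4 mm, height ≈ 26.2 mm.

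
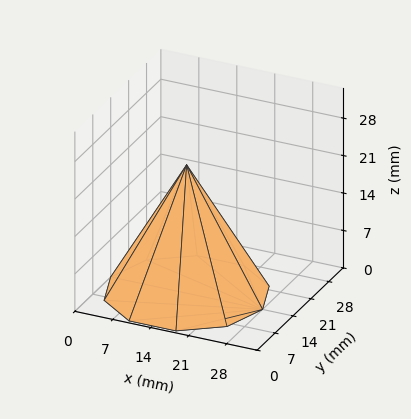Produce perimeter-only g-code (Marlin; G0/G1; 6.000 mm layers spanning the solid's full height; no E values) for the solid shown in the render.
Reading the render: the shape is a regular 10-sided pyramid, base circumscribed radius ≈ 14 mm, apex at z ≈ 24 mm (dimensions read to the nearest mm from the axis ticks). For the g-code, the solid's height is divided into equal slices at the stated Δz and each level perimeter traced with G1 moves after a G0 lift.

; perimeter-only toolpath
G21 ; units = mm
G90 ; absolute positioning
G28 ; home
; layer 1
G0 Z6.000
G0 X24.500 Y14.000
G1 X22.495 Y20.172
G1 X17.245 Y23.986
G1 X10.755 Y23.986
G1 X5.505 Y20.172
G1 X3.500 Y14.000
G1 X5.505 Y7.828
G1 X10.755 Y4.014
G1 X17.245 Y4.014
G1 X22.495 Y7.828
G1 X24.500 Y14.000
; layer 2
G0 Z12.000
G0 X21.000 Y14.000
G1 X19.663 Y18.114
G1 X16.163 Y20.657
G1 X11.837 Y20.657
G1 X8.337 Y18.114
G1 X7.000 Y14.000
G1 X8.337 Y9.886
G1 X11.837 Y7.343
G1 X16.163 Y7.343
G1 X19.663 Y9.886
G1 X21.000 Y14.000
; layer 3
G0 Z18.000
G0 X17.500 Y14.000
G1 X16.831 Y16.057
G1 X15.082 Y17.329
G1 X12.918 Y17.329
G1 X11.168 Y16.057
G1 X10.500 Y14.000
G1 X11.168 Y11.943
G1 X12.918 Y10.671
G1 X15.082 Y10.671
G1 X16.831 Y11.943
G1 X17.500 Y14.000
M2 ; end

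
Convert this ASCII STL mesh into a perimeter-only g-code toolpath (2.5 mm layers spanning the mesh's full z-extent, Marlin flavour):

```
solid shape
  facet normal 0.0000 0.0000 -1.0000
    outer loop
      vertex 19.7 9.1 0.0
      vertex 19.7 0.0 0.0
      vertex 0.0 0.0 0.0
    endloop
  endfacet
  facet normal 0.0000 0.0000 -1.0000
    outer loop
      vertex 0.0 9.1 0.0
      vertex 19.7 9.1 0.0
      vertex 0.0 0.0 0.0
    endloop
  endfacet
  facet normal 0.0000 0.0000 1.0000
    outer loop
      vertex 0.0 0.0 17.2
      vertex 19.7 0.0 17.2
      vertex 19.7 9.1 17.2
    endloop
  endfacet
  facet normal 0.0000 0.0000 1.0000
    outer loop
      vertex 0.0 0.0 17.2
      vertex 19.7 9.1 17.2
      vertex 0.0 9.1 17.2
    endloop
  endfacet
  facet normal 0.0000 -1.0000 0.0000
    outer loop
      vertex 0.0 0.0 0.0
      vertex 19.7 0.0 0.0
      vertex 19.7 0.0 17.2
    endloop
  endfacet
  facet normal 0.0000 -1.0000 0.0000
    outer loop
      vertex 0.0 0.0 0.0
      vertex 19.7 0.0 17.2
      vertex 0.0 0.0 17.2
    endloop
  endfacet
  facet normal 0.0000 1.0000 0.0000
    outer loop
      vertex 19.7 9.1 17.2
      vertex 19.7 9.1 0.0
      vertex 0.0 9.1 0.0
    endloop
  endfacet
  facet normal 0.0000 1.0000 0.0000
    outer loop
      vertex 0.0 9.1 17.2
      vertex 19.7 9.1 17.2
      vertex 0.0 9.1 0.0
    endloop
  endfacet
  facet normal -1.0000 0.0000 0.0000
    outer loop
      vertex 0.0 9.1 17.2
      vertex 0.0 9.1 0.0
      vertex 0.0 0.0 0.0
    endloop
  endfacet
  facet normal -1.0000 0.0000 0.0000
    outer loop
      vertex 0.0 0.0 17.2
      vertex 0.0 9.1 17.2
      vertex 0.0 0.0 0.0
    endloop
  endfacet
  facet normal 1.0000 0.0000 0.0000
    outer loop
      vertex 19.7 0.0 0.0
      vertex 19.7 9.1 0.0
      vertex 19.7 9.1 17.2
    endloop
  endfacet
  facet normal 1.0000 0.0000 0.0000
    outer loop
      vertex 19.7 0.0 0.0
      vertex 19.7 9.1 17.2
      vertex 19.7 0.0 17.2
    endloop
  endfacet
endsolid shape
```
; perimeter-only toolpath
G21 ; units = mm
G90 ; absolute positioning
G28 ; home
; layer 1
G0 Z2.5
G0 X0.0 Y0.0
G1 X19.7 Y0.0
G1 X19.7 Y9.1
G1 X0.0 Y9.1
G1 X0.0 Y0.0
; layer 2
G0 Z4.9
G0 X0.0 Y0.0
G1 X19.7 Y0.0
G1 X19.7 Y9.1
G1 X0.0 Y9.1
G1 X0.0 Y0.0
; layer 3
G0 Z7.4
G0 X0.0 Y0.0
G1 X19.7 Y0.0
G1 X19.7 Y9.1
G1 X0.0 Y9.1
G1 X0.0 Y0.0
; layer 4
G0 Z9.8
G0 X0.0 Y0.0
G1 X19.7 Y0.0
G1 X19.7 Y9.1
G1 X0.0 Y9.1
G1 X0.0 Y0.0
; layer 5
G0 Z12.3
G0 X0.0 Y0.0
G1 X19.7 Y0.0
G1 X19.7 Y9.1
G1 X0.0 Y9.1
G1 X0.0 Y0.0
; layer 6
G0 Z14.7
G0 X0.0 Y0.0
G1 X19.7 Y0.0
G1 X19.7 Y9.1
G1 X0.0 Y9.1
G1 X0.0 Y0.0
; layer 7
G0 Z17.2
G0 X0.0 Y0.0
G1 X19.7 Y0.0
G1 X19.7 Y9.1
G1 X0.0 Y9.1
G1 X0.0 Y0.0
M2 ; end

The solid is a rectangular box, roughly 19.7 × 9.1 mm footprint and 17.2 mm tall. Slicing at Δz = 2.5 mm — 7 equal slices spanning the solid's height, so layer i sits at z = i·h/7 — gives 7 non-empty perimeters. Each is a 4-segment closed polygon; G0 lifts to the layer z and rapids to the start vertex, then G1 traces the edges.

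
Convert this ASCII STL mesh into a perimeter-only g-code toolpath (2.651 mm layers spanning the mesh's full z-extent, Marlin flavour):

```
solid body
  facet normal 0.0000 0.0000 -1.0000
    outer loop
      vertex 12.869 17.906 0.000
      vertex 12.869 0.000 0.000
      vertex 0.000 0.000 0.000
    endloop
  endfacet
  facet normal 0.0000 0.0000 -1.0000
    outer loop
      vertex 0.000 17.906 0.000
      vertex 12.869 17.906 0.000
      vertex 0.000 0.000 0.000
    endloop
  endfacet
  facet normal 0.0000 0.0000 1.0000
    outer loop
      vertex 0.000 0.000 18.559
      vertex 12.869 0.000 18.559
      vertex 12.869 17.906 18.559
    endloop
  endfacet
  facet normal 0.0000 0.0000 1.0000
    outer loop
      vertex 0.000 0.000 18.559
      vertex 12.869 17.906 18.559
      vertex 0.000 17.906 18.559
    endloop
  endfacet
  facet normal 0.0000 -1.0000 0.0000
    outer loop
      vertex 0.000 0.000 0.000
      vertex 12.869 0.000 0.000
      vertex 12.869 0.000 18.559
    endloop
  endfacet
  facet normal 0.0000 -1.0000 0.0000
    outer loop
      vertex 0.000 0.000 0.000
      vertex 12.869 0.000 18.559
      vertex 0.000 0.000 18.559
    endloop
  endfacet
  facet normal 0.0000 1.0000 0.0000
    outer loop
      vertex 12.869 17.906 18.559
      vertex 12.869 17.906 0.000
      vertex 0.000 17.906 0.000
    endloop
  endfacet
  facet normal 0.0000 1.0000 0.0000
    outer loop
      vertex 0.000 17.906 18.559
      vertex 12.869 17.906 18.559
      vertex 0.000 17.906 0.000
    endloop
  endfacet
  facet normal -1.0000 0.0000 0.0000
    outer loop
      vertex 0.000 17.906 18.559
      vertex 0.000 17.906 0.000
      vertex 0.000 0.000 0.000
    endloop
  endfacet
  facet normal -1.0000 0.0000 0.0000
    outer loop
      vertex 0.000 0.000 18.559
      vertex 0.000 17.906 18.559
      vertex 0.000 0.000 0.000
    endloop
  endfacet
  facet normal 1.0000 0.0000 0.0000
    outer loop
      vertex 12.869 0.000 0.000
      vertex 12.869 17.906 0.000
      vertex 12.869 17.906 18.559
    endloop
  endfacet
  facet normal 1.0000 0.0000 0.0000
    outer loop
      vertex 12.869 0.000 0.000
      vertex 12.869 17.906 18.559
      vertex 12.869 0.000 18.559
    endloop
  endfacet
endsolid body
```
; perimeter-only toolpath
G21 ; units = mm
G90 ; absolute positioning
G28 ; home
; layer 1
G0 Z2.651
G0 X0.000 Y0.000
G1 X12.869 Y0.000
G1 X12.869 Y17.906
G1 X0.000 Y17.906
G1 X0.000 Y0.000
; layer 2
G0 Z5.303
G0 X0.000 Y0.000
G1 X12.869 Y0.000
G1 X12.869 Y17.906
G1 X0.000 Y17.906
G1 X0.000 Y0.000
; layer 3
G0 Z7.954
G0 X0.000 Y0.000
G1 X12.869 Y0.000
G1 X12.869 Y17.906
G1 X0.000 Y17.906
G1 X0.000 Y0.000
; layer 4
G0 Z10.605
G0 X0.000 Y0.000
G1 X12.869 Y0.000
G1 X12.869 Y17.906
G1 X0.000 Y17.906
G1 X0.000 Y0.000
; layer 5
G0 Z13.256
G0 X0.000 Y0.000
G1 X12.869 Y0.000
G1 X12.869 Y17.906
G1 X0.000 Y17.906
G1 X0.000 Y0.000
; layer 6
G0 Z15.908
G0 X0.000 Y0.000
G1 X12.869 Y0.000
G1 X12.869 Y17.906
G1 X0.000 Y17.906
G1 X0.000 Y0.000
; layer 7
G0 Z18.559
G0 X0.000 Y0.000
G1 X12.869 Y0.000
G1 X12.869 Y17.906
G1 X0.000 Y17.906
G1 X0.000 Y0.000
M2 ; end

The solid is a rectangular box, roughly 12.9 × 17.9 mm footprint and 18.6 mm tall. Slicing at Δz = 2.651 mm — 7 equal slices spanning the solid's height, so layer i sits at z = i·h/7 — gives 7 non-empty perimeters. Each is a 4-segment closed polygon; G0 lifts to the layer z and rapids to the start vertex, then G1 traces the edges.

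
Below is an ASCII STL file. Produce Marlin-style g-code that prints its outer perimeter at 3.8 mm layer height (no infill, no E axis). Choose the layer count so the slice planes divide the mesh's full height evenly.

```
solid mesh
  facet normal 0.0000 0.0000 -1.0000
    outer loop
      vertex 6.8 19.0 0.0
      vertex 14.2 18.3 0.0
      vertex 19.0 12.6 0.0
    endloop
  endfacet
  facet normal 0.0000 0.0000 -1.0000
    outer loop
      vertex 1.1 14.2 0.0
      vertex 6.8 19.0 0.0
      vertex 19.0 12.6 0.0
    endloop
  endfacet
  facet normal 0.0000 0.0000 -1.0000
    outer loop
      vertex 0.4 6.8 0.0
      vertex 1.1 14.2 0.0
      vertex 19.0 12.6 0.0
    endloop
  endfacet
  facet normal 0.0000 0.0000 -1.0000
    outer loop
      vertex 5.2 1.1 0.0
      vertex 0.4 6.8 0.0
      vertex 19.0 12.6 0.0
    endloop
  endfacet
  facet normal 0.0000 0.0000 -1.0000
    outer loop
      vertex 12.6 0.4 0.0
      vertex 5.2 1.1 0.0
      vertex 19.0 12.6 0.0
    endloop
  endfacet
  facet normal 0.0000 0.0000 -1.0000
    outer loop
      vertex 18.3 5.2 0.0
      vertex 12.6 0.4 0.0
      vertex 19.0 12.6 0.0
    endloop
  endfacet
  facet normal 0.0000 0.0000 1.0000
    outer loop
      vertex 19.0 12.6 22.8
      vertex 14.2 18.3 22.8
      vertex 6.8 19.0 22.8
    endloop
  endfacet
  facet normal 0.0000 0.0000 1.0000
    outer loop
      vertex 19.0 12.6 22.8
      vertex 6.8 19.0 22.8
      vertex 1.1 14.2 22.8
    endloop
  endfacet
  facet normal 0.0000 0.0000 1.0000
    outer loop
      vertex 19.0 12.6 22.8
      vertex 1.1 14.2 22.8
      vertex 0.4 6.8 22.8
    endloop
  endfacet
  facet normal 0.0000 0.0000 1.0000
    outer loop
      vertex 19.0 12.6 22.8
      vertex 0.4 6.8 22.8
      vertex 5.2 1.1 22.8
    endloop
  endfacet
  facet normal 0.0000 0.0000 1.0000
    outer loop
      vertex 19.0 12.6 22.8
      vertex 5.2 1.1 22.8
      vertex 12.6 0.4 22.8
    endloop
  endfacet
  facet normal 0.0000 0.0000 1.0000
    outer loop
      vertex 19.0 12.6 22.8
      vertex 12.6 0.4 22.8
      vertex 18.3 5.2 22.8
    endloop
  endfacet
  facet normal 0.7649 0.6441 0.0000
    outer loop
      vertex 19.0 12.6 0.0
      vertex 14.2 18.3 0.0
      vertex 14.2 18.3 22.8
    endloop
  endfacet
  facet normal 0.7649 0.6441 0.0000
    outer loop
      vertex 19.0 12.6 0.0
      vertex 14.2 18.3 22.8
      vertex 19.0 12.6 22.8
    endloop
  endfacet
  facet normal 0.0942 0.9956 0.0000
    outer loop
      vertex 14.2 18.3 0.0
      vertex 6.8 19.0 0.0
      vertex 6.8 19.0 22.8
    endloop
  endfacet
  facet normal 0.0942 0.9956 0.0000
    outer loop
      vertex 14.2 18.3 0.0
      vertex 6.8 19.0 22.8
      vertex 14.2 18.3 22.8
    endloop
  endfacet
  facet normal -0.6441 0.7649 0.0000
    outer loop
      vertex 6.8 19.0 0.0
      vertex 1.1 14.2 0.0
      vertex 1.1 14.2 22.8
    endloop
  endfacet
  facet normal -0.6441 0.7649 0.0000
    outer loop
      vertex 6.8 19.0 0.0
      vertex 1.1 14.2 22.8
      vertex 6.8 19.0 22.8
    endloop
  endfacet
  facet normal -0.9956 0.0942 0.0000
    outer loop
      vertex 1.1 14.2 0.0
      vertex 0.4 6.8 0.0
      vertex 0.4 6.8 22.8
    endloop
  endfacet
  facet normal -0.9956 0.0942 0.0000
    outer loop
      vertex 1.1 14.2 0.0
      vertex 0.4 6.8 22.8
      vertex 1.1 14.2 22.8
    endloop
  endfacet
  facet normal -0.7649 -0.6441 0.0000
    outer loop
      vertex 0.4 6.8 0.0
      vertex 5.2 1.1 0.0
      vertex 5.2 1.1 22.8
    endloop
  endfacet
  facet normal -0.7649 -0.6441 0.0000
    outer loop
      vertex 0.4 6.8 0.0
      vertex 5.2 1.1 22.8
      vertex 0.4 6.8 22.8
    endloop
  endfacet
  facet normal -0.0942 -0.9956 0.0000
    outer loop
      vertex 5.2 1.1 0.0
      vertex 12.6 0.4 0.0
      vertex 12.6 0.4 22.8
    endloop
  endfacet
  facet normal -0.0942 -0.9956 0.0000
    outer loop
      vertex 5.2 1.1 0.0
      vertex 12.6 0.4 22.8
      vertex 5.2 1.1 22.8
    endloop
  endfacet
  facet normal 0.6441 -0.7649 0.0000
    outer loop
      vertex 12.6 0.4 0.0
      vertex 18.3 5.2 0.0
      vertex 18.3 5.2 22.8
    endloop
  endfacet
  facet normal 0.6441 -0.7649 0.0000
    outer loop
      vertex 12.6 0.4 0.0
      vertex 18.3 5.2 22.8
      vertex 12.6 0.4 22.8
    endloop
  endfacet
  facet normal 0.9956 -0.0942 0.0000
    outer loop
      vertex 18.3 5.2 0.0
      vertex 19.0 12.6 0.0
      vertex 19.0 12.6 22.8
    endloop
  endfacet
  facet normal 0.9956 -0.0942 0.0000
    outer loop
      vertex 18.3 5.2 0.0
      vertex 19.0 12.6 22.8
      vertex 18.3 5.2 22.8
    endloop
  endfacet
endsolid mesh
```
; perimeter-only toolpath
G21 ; units = mm
G90 ; absolute positioning
G28 ; home
; layer 1
G0 Z3.8
G0 X19.0 Y12.6
G1 X14.2 Y18.3
G1 X6.8 Y19.0
G1 X1.1 Y14.2
G1 X0.4 Y6.8
G1 X5.2 Y1.1
G1 X12.6 Y0.4
G1 X18.3 Y5.2
G1 X19.0 Y12.6
; layer 2
G0 Z7.6
G0 X19.0 Y12.6
G1 X14.2 Y18.3
G1 X6.8 Y19.0
G1 X1.1 Y14.2
G1 X0.4 Y6.8
G1 X5.2 Y1.1
G1 X12.6 Y0.4
G1 X18.3 Y5.2
G1 X19.0 Y12.6
; layer 3
G0 Z11.4
G0 X19.0 Y12.6
G1 X14.2 Y18.3
G1 X6.8 Y19.0
G1 X1.1 Y14.2
G1 X0.4 Y6.8
G1 X5.2 Y1.1
G1 X12.6 Y0.4
G1 X18.3 Y5.2
G1 X19.0 Y12.6
; layer 4
G0 Z15.2
G0 X19.0 Y12.6
G1 X14.2 Y18.3
G1 X6.8 Y19.0
G1 X1.1 Y14.2
G1 X0.4 Y6.8
G1 X5.2 Y1.1
G1 X12.6 Y0.4
G1 X18.3 Y5.2
G1 X19.0 Y12.6
; layer 5
G0 Z19.0
G0 X19.0 Y12.6
G1 X14.2 Y18.3
G1 X6.8 Y19.0
G1 X1.1 Y14.2
G1 X0.4 Y6.8
G1 X5.2 Y1.1
G1 X12.6 Y0.4
G1 X18.3 Y5.2
G1 X19.0 Y12.6
; layer 6
G0 Z22.8
G0 X19.0 Y12.6
G1 X14.2 Y18.3
G1 X6.8 Y19.0
G1 X1.1 Y14.2
G1 X0.4 Y6.8
G1 X5.2 Y1.1
G1 X12.6 Y0.4
G1 X18.3 Y5.2
G1 X19.0 Y12.6
M2 ; end

The solid is a regular 8-sided prism (a cylinder approximated with 8 flat sides), circumscribed radius ≈ 9.7 mm, height ≈ 22.8 mm. Slicing at Δz = 3.8 mm — 6 equal slices spanning the solid's height, so layer i sits at z = i·h/6 — gives 6 non-empty perimeters. Each is a 8-segment closed polygon; G0 lifts to the layer z and rapids to the start vertex, then G1 traces the edges.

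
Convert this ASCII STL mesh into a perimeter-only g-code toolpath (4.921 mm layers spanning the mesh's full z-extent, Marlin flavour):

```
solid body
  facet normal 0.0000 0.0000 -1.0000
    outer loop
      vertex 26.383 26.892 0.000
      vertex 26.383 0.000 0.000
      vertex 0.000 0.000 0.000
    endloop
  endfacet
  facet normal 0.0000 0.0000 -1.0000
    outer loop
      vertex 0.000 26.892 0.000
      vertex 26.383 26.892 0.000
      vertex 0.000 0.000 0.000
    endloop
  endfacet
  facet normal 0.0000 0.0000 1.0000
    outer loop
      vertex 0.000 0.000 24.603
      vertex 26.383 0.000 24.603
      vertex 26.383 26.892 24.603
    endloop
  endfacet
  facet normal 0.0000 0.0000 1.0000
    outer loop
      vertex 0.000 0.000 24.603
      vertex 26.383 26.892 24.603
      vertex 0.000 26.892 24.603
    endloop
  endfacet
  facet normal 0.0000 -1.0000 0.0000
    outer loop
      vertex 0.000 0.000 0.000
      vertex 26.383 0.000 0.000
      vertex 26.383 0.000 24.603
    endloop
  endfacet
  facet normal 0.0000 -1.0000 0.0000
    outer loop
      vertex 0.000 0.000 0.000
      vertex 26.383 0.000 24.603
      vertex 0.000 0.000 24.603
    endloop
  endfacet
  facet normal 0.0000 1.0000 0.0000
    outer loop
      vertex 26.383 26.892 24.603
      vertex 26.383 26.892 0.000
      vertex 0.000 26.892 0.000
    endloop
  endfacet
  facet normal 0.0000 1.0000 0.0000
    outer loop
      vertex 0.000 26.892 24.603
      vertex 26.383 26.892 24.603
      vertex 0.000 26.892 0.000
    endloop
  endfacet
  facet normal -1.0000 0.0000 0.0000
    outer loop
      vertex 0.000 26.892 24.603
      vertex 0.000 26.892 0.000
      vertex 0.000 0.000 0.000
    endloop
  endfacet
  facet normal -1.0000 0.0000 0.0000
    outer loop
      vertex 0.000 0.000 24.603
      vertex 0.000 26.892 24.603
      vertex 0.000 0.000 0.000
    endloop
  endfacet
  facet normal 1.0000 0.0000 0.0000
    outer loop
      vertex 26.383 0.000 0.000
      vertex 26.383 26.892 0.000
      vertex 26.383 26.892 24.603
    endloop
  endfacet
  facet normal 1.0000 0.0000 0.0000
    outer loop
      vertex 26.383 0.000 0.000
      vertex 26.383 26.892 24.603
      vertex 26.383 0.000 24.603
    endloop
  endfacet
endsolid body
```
; perimeter-only toolpath
G21 ; units = mm
G90 ; absolute positioning
G28 ; home
; layer 1
G0 Z4.921
G0 X0.000 Y0.000
G1 X26.383 Y0.000
G1 X26.383 Y26.892
G1 X0.000 Y26.892
G1 X0.000 Y0.000
; layer 2
G0 Z9.841
G0 X0.000 Y0.000
G1 X26.383 Y0.000
G1 X26.383 Y26.892
G1 X0.000 Y26.892
G1 X0.000 Y0.000
; layer 3
G0 Z14.762
G0 X0.000 Y0.000
G1 X26.383 Y0.000
G1 X26.383 Y26.892
G1 X0.000 Y26.892
G1 X0.000 Y0.000
; layer 4
G0 Z19.682
G0 X0.000 Y0.000
G1 X26.383 Y0.000
G1 X26.383 Y26.892
G1 X0.000 Y26.892
G1 X0.000 Y0.000
; layer 5
G0 Z24.603
G0 X0.000 Y0.000
G1 X26.383 Y0.000
G1 X26.383 Y26.892
G1 X0.000 Y26.892
G1 X0.000 Y0.000
M2 ; end

The solid is a rectangular box, roughly 26.4 × 26.9 mm footprint and 24.6 mm tall. Slicing at Δz = 4.921 mm — 5 equal slices spanning the solid's height, so layer i sits at z = i·h/5 — gives 5 non-empty perimeters. Each is a 4-segment closed polygon; G0 lifts to the layer z and rapids to the start vertex, then G1 traces the edges.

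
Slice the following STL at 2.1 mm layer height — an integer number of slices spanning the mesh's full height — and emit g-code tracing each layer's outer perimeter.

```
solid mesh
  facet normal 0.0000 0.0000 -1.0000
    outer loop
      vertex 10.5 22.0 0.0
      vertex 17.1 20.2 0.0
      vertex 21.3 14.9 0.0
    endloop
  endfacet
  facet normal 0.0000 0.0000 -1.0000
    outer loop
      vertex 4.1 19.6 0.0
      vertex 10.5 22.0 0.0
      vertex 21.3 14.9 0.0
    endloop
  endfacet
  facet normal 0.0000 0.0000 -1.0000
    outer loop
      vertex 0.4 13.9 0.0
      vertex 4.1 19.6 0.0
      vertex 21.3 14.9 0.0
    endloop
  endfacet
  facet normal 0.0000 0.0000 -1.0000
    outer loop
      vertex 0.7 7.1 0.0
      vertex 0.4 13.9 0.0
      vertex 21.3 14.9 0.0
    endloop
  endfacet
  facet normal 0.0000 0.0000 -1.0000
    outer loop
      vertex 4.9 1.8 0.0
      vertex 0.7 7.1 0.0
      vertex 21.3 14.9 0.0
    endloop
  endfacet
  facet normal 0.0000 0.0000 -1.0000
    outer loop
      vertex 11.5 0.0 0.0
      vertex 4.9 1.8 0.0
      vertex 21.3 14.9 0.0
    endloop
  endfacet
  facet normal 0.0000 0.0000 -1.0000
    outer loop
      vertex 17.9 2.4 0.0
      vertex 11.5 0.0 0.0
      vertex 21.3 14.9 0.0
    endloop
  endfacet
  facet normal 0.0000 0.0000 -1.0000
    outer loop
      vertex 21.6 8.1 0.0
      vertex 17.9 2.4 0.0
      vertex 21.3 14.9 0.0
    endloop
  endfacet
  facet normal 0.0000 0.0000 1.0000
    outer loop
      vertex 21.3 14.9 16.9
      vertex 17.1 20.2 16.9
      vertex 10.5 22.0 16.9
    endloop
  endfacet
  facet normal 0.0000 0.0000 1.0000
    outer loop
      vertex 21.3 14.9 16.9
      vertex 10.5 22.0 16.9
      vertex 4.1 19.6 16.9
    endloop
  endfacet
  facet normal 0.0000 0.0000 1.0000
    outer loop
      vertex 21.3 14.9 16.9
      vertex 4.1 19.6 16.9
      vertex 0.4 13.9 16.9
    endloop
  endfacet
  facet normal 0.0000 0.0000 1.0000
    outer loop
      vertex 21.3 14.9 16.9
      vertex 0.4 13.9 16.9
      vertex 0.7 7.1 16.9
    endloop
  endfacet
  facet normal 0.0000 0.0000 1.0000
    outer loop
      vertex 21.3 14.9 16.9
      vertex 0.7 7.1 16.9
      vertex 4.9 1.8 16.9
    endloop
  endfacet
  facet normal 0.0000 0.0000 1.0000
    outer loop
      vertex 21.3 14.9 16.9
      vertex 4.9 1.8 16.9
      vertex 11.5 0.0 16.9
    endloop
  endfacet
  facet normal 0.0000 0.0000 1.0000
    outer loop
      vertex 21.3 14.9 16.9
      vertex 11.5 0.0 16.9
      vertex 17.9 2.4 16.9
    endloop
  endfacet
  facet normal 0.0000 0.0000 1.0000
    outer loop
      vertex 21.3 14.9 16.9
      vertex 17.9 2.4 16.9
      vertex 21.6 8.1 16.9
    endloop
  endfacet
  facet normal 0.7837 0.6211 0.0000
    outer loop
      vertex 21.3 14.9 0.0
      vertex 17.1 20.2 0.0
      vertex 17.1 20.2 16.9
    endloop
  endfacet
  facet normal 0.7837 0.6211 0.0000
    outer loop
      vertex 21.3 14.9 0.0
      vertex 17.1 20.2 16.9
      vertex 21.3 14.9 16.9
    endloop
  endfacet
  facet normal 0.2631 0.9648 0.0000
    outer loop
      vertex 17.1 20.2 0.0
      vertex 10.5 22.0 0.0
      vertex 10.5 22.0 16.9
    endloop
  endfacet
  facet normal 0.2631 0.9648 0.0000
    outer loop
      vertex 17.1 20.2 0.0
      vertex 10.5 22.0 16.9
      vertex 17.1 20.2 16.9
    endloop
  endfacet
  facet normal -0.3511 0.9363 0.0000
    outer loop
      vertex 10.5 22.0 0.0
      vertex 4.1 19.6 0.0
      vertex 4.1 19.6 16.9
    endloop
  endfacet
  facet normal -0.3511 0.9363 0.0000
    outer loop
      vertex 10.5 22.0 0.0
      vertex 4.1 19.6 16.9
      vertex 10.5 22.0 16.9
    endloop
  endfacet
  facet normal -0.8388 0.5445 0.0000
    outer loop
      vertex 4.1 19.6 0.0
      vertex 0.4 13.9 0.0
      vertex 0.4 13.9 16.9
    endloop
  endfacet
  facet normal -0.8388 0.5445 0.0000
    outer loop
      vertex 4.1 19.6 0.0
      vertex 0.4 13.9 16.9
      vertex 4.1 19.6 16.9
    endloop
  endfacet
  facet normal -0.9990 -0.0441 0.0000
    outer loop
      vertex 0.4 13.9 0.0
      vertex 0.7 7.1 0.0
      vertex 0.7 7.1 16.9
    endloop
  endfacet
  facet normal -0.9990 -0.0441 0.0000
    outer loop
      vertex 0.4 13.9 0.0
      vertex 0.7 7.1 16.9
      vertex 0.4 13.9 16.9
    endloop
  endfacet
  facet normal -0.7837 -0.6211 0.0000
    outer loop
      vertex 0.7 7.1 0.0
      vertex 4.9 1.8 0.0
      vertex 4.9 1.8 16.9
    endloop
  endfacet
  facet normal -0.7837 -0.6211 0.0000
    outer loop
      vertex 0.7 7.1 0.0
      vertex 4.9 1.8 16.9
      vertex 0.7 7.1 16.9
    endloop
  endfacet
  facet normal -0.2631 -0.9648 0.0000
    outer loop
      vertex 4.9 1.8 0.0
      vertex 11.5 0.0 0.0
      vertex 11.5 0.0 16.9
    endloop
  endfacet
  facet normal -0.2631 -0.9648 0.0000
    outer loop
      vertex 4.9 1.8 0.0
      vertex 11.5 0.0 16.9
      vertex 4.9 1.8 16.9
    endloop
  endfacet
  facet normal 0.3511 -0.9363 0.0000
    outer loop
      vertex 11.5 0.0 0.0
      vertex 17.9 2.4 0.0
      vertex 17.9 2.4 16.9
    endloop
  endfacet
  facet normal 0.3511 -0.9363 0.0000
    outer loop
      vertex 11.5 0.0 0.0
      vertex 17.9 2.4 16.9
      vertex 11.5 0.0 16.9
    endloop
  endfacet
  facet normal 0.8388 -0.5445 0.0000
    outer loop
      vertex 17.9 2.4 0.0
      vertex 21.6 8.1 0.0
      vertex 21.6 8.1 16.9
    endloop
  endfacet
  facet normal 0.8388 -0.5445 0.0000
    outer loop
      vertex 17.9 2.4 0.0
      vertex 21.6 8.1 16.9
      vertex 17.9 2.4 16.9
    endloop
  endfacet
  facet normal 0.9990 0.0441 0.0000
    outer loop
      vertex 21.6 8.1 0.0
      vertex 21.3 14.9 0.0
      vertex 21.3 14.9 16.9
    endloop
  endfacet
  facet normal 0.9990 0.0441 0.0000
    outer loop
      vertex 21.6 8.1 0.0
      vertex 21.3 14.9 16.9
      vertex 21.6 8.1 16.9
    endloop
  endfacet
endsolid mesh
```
; perimeter-only toolpath
G21 ; units = mm
G90 ; absolute positioning
G28 ; home
; layer 1
G0 Z2.1
G0 X21.3 Y14.9
G1 X17.1 Y20.2
G1 X10.5 Y22.0
G1 X4.1 Y19.6
G1 X0.4 Y13.9
G1 X0.7 Y7.1
G1 X4.9 Y1.8
G1 X11.5 Y0.0
G1 X17.9 Y2.4
G1 X21.6 Y8.1
G1 X21.3 Y14.9
; layer 2
G0 Z4.2
G0 X21.3 Y14.9
G1 X17.1 Y20.2
G1 X10.5 Y22.0
G1 X4.1 Y19.6
G1 X0.4 Y13.9
G1 X0.7 Y7.1
G1 X4.9 Y1.8
G1 X11.5 Y0.0
G1 X17.9 Y2.4
G1 X21.6 Y8.1
G1 X21.3 Y14.9
; layer 3
G0 Z6.3
G0 X21.3 Y14.9
G1 X17.1 Y20.2
G1 X10.5 Y22.0
G1 X4.1 Y19.6
G1 X0.4 Y13.9
G1 X0.7 Y7.1
G1 X4.9 Y1.8
G1 X11.5 Y0.0
G1 X17.9 Y2.4
G1 X21.6 Y8.1
G1 X21.3 Y14.9
; layer 4
G0 Z8.4
G0 X21.3 Y14.9
G1 X17.1 Y20.2
G1 X10.5 Y22.0
G1 X4.1 Y19.6
G1 X0.4 Y13.9
G1 X0.7 Y7.1
G1 X4.9 Y1.8
G1 X11.5 Y0.0
G1 X17.9 Y2.4
G1 X21.6 Y8.1
G1 X21.3 Y14.9
; layer 5
G0 Z10.6
G0 X21.3 Y14.9
G1 X17.1 Y20.2
G1 X10.5 Y22.0
G1 X4.1 Y19.6
G1 X0.4 Y13.9
G1 X0.7 Y7.1
G1 X4.9 Y1.8
G1 X11.5 Y0.0
G1 X17.9 Y2.4
G1 X21.6 Y8.1
G1 X21.3 Y14.9
; layer 6
G0 Z12.7
G0 X21.3 Y14.9
G1 X17.1 Y20.2
G1 X10.5 Y22.0
G1 X4.1 Y19.6
G1 X0.4 Y13.9
G1 X0.7 Y7.1
G1 X4.9 Y1.8
G1 X11.5 Y0.0
G1 X17.9 Y2.4
G1 X21.6 Y8.1
G1 X21.3 Y14.9
; layer 7
G0 Z14.8
G0 X21.3 Y14.9
G1 X17.1 Y20.2
G1 X10.5 Y22.0
G1 X4.1 Y19.6
G1 X0.4 Y13.9
G1 X0.7 Y7.1
G1 X4.9 Y1.8
G1 X11.5 Y0.0
G1 X17.9 Y2.4
G1 X21.6 Y8.1
G1 X21.3 Y14.9
; layer 8
G0 Z16.9
G0 X21.3 Y14.9
G1 X17.1 Y20.2
G1 X10.5 Y22.0
G1 X4.1 Y19.6
G1 X0.4 Y13.9
G1 X0.7 Y7.1
G1 X4.9 Y1.8
G1 X11.5 Y0.0
G1 X17.9 Y2.4
G1 X21.6 Y8.1
G1 X21.3 Y14.9
M2 ; end

The solid is a regular 10-sided prism (a cylinder approximated with 10 flat sides), circumscribed radius ≈ 11 mm, height ≈ 16.9 mm. Slicing at Δz = 2.1 mm — 8 equal slices spanning the solid's height, so layer i sits at z = i·h/8 — gives 8 non-empty perimeters. Each is a 10-segment closed polygon; G0 lifts to the layer z and rapids to the start vertex, then G1 traces the edges.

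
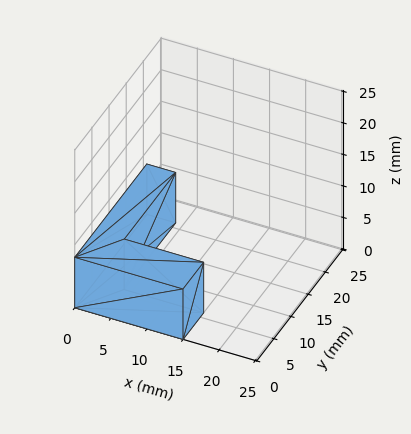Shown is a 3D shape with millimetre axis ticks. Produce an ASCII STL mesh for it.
Reading the render: the shape is an L-shaped prism: outer 15 × 21 mm, arm thicknesses ≈ 6 mm (horizontal) and 4 mm (vertical), extruded 8 mm in z (dimensions read to the nearest mm from the axis ticks). For the STL, each face is triangulated and given an outward normal.

solid part
  facet normal 0.0000 0.0000 -1.0000
    outer loop
      vertex 15.000 6.000 0.000
      vertex 15.000 0.000 0.000
      vertex 0.000 0.000 0.000
    endloop
  endfacet
  facet normal 0.0000 0.0000 -1.0000
    outer loop
      vertex 4.000 6.000 0.000
      vertex 15.000 6.000 0.000
      vertex 0.000 0.000 0.000
    endloop
  endfacet
  facet normal 0.0000 0.0000 -1.0000
    outer loop
      vertex 4.000 21.000 0.000
      vertex 4.000 6.000 0.000
      vertex 0.000 0.000 0.000
    endloop
  endfacet
  facet normal 0.0000 0.0000 -1.0000
    outer loop
      vertex 0.000 21.000 0.000
      vertex 4.000 21.000 0.000
      vertex 0.000 0.000 0.000
    endloop
  endfacet
  facet normal 0.0000 0.0000 1.0000
    outer loop
      vertex 0.000 0.000 8.000
      vertex 15.000 0.000 8.000
      vertex 15.000 6.000 8.000
    endloop
  endfacet
  facet normal 0.0000 0.0000 1.0000
    outer loop
      vertex 0.000 0.000 8.000
      vertex 15.000 6.000 8.000
      vertex 4.000 6.000 8.000
    endloop
  endfacet
  facet normal 0.0000 0.0000 1.0000
    outer loop
      vertex 0.000 0.000 8.000
      vertex 4.000 6.000 8.000
      vertex 4.000 21.000 8.000
    endloop
  endfacet
  facet normal 0.0000 0.0000 1.0000
    outer loop
      vertex 0.000 0.000 8.000
      vertex 4.000 21.000 8.000
      vertex 0.000 21.000 8.000
    endloop
  endfacet
  facet normal 0.0000 -1.0000 0.0000
    outer loop
      vertex 0.000 0.000 0.000
      vertex 15.000 0.000 0.000
      vertex 15.000 0.000 8.000
    endloop
  endfacet
  facet normal 0.0000 -1.0000 0.0000
    outer loop
      vertex 0.000 0.000 0.000
      vertex 15.000 0.000 8.000
      vertex 0.000 0.000 8.000
    endloop
  endfacet
  facet normal 1.0000 0.0000 0.0000
    outer loop
      vertex 15.000 0.000 0.000
      vertex 15.000 6.000 0.000
      vertex 15.000 6.000 8.000
    endloop
  endfacet
  facet normal 1.0000 0.0000 0.0000
    outer loop
      vertex 15.000 0.000 0.000
      vertex 15.000 6.000 8.000
      vertex 15.000 0.000 8.000
    endloop
  endfacet
  facet normal 0.0000 1.0000 0.0000
    outer loop
      vertex 15.000 6.000 0.000
      vertex 4.000 6.000 0.000
      vertex 4.000 6.000 8.000
    endloop
  endfacet
  facet normal 0.0000 1.0000 0.0000
    outer loop
      vertex 15.000 6.000 0.000
      vertex 4.000 6.000 8.000
      vertex 15.000 6.000 8.000
    endloop
  endfacet
  facet normal 1.0000 0.0000 0.0000
    outer loop
      vertex 4.000 6.000 0.000
      vertex 4.000 21.000 0.000
      vertex 4.000 21.000 8.000
    endloop
  endfacet
  facet normal 1.0000 0.0000 0.0000
    outer loop
      vertex 4.000 6.000 0.000
      vertex 4.000 21.000 8.000
      vertex 4.000 6.000 8.000
    endloop
  endfacet
  facet normal 0.0000 1.0000 0.0000
    outer loop
      vertex 4.000 21.000 0.000
      vertex 0.000 21.000 0.000
      vertex 0.000 21.000 8.000
    endloop
  endfacet
  facet normal 0.0000 1.0000 0.0000
    outer loop
      vertex 4.000 21.000 0.000
      vertex 0.000 21.000 8.000
      vertex 4.000 21.000 8.000
    endloop
  endfacet
  facet normal -1.0000 0.0000 0.0000
    outer loop
      vertex 0.000 21.000 0.000
      vertex 0.000 0.000 0.000
      vertex 0.000 0.000 8.000
    endloop
  endfacet
  facet normal -1.0000 0.0000 0.0000
    outer loop
      vertex 0.000 21.000 0.000
      vertex 0.000 0.000 8.000
      vertex 0.000 21.000 8.000
    endloop
  endfacet
endsolid part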